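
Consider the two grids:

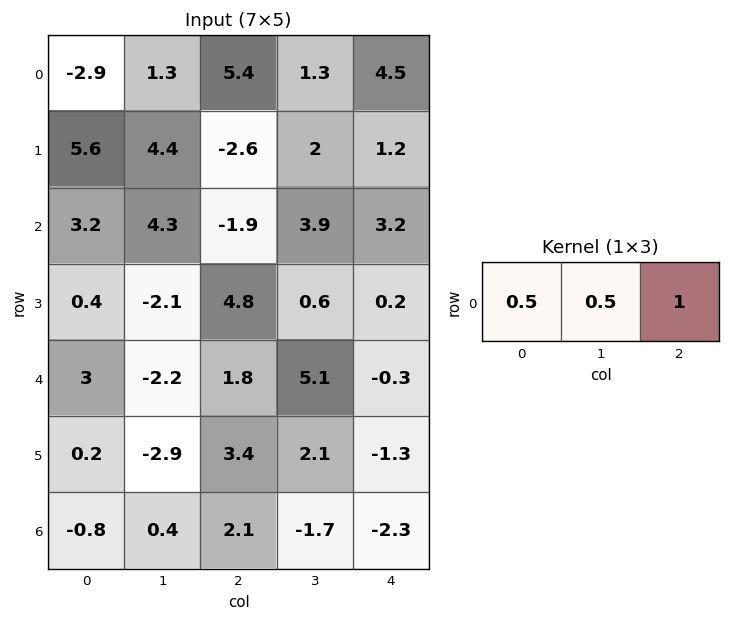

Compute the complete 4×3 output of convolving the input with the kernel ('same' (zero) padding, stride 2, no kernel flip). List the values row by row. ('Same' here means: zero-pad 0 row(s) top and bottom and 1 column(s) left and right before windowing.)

Output[0,0]: The receptive field on the zero-padded input at this output position is [0 -2.9 1.3]. Elementwise product with the kernel and sum: 0·0.5 + -2.9·0.5 + 1.3·1.

-0.15 4.65 2.9
5.9 5.1 3.55
-0.7 4.9 2.4
0 -0.45 -2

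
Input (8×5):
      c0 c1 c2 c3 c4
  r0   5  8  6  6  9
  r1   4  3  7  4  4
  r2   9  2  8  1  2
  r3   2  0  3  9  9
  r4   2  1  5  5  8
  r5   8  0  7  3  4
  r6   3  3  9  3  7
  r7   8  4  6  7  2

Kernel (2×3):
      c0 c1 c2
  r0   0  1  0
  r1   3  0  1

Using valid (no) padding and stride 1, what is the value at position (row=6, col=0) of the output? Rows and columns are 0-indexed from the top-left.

The receptive field on the input at this output position is [3 3 9 / 8 4 6]. Elementwise product with the kernel and sum: 3·1 + 8·3 + 6·1.

33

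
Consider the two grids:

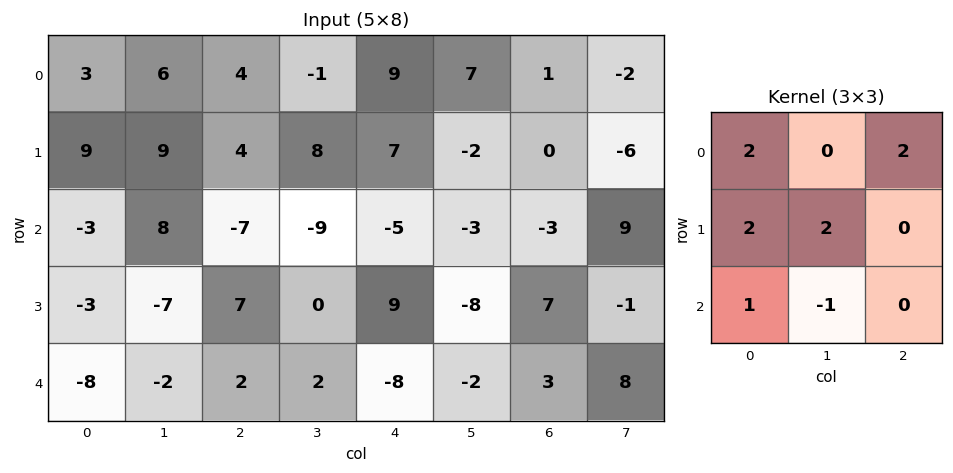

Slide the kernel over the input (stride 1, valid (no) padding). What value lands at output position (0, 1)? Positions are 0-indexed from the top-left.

The receptive field on the input at this output position is [6 4 -1 / 9 4 8 / 8 -7 -9]. Elementwise product with the kernel and sum: 6·2 + -1·2 + 9·2 + 4·2 + 8·1 + -7·-1.

51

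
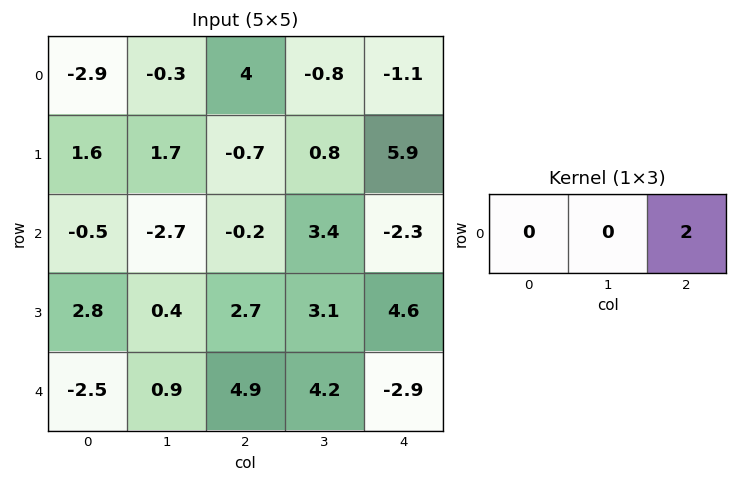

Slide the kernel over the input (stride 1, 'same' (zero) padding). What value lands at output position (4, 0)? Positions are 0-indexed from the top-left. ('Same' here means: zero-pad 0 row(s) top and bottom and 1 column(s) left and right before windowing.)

1.8

The receptive field on the zero-padded input at this output position is [0 -2.5 0.9]. Elementwise product with the kernel and sum: 0.9·2.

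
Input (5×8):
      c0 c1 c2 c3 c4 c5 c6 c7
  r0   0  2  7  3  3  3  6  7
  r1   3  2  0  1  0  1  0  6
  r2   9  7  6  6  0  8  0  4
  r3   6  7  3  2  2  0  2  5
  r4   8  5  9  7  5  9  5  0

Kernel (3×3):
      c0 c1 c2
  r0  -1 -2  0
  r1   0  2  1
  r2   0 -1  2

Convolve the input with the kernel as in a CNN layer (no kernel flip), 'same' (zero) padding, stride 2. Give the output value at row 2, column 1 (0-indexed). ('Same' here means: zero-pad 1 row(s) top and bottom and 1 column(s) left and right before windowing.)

The receptive field on the zero-padded input at this output position is [7 3 2 / 5 9 7 / 0 0 0]. Elementwise product with the kernel and sum: 7·-1 + 3·-2 + 9·2 + 7·1 + 0·-1 + 0·2.

12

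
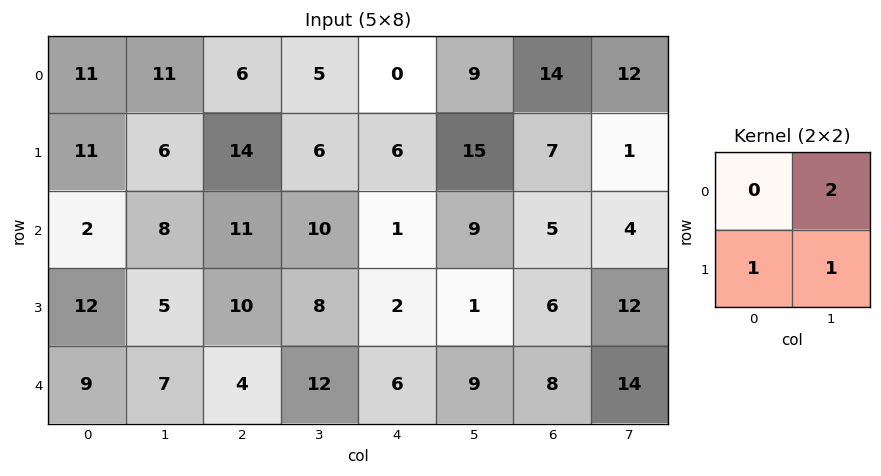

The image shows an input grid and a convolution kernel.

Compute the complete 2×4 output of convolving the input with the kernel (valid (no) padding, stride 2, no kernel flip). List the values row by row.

Output[0,0]: The receptive field on the input at this output position is [11 11 / 11 6]. Elementwise product with the kernel and sum: 11·2 + 11·1 + 6·1.
Output[0,1]: The receptive field on the input at this output position is [6 5 / 14 6]. Elementwise product with the kernel and sum: 5·2 + 14·1 + 6·1.

39 30 39 32
33 38 21 26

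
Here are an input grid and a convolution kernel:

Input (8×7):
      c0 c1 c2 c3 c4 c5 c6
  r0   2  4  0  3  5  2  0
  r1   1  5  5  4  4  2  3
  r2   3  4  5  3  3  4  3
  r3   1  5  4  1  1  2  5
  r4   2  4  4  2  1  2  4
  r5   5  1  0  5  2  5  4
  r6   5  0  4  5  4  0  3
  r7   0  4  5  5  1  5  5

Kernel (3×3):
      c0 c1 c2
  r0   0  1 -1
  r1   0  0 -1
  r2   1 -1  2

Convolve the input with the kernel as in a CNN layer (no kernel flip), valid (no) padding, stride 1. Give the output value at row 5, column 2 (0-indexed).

1

The receptive field on the input at this output position is [0 5 2 / 4 5 4 / 5 5 1]. Elementwise product with the kernel and sum: 5·1 + 2·-1 + 4·-1 + 5·1 + 5·-1 + 1·2.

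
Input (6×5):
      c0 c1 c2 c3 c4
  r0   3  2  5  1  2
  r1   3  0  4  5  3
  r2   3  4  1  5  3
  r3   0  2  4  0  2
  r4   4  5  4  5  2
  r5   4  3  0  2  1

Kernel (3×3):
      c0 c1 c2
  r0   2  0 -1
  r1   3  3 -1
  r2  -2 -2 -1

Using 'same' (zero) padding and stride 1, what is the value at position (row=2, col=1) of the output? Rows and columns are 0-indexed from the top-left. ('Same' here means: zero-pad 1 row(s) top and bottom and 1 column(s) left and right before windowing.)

The receptive field on the zero-padded input at this output position is [3 0 4 / 3 4 1 / 0 2 4]. Elementwise product with the kernel and sum: 3·2 + 4·-1 + 3·3 + 4·3 + 1·-1 + 0·-2 + 2·-2 + 4·-1.

14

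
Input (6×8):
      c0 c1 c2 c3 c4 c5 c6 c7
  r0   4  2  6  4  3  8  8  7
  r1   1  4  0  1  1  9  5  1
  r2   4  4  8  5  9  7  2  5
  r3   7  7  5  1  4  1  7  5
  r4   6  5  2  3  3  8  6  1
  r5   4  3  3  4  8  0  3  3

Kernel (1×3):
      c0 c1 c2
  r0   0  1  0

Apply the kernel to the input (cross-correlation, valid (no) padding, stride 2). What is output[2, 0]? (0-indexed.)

The receptive field on the input at this output position is [6 5 2]. Elementwise product with the kernel and sum: 5·1.

5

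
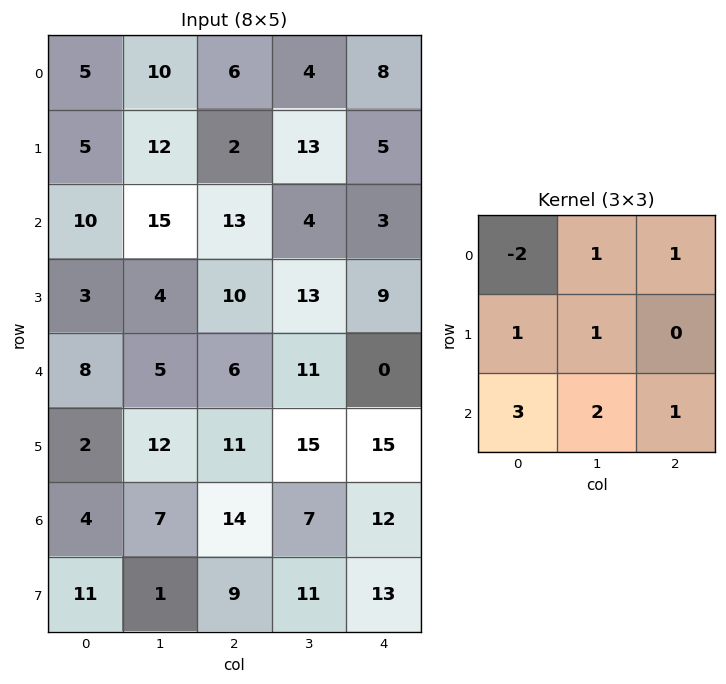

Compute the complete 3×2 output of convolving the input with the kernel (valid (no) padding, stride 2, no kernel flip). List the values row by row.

96 65
55 44
49 93

Output[0,0]: The receptive field on the input at this output position is [5 10 6 / 5 12 2 / 10 15 13]. Elementwise product with the kernel and sum: 5·-2 + 10·1 + 6·1 + 5·1 + 12·1 + 10·3 + 15·2 + 13·1.
Output[0,1]: The receptive field on the input at this output position is [6 4 8 / 2 13 5 / 13 4 3]. Elementwise product with the kernel and sum: 6·-2 + 4·1 + 8·1 + 2·1 + 13·1 + 13·3 + 4·2 + 3·1.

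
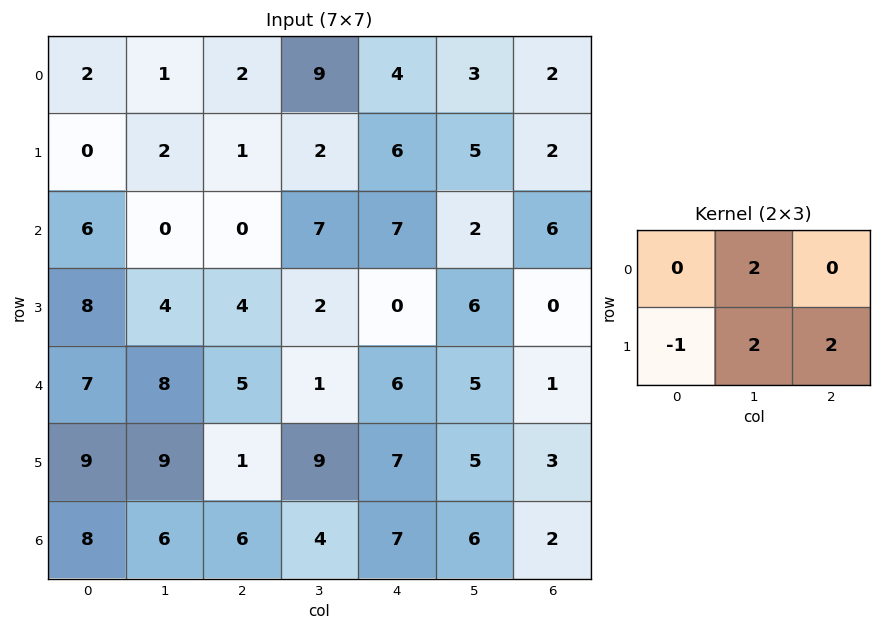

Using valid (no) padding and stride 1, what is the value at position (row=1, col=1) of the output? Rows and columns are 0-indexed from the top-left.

The receptive field on the input at this output position is [2 1 2 / 0 0 7]. Elementwise product with the kernel and sum: 1·2 + 0·-1 + 0·2 + 7·2.

16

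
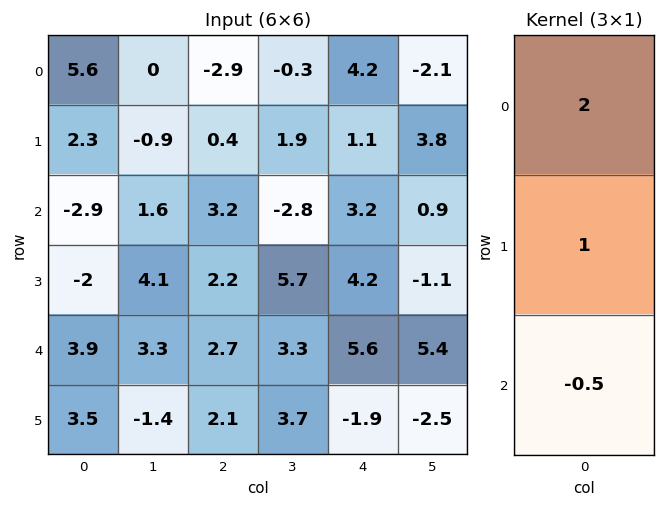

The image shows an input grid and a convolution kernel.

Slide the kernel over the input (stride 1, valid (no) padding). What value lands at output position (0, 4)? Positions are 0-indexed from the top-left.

The receptive field on the input at this output position is [4.2 / 1.1 / 3.2]. Elementwise product with the kernel and sum: 4.2·2 + 1.1·1 + 3.2·-0.5.

7.9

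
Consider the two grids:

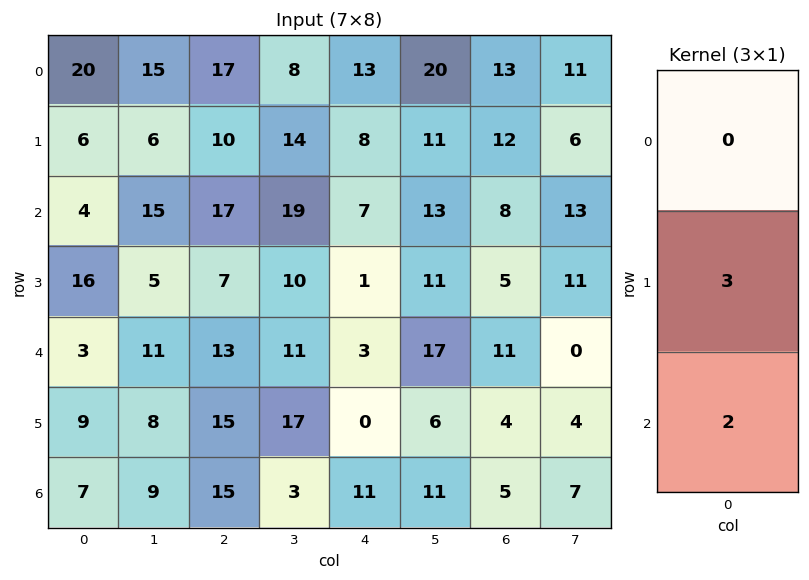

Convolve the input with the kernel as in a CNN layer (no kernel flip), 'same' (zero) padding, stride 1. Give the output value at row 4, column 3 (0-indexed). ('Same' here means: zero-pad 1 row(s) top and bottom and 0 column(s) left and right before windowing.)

67

The receptive field on the zero-padded input at this output position is [10 / 11 / 17]. Elementwise product with the kernel and sum: 11·3 + 17·2.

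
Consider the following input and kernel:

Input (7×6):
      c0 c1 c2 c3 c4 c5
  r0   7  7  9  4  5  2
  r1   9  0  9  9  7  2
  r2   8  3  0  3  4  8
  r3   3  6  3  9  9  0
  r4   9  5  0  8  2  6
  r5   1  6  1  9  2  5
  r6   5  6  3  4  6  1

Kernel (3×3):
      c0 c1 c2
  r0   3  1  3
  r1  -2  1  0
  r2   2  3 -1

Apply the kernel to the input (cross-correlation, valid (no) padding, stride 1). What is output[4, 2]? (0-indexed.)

The receptive field on the input at this output position is [0 8 2 / 1 9 2 / 3 4 6]. Elementwise product with the kernel and sum: 0·3 + 8·1 + 2·3 + 1·-2 + 9·1 + 3·2 + 4·3 + 6·-1.

33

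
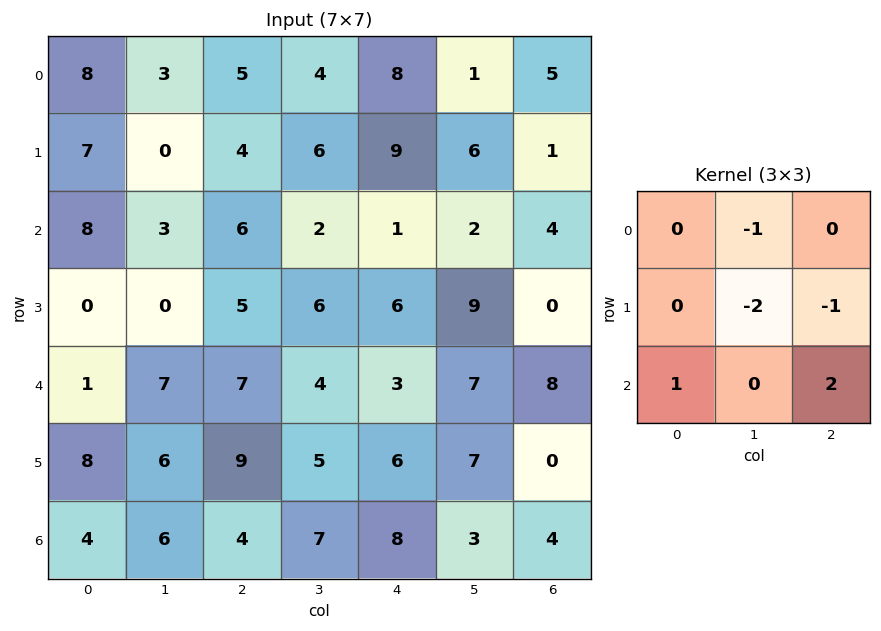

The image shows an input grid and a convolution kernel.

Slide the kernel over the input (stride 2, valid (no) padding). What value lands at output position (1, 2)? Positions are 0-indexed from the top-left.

-1

The receptive field on the input at this output position is [1 2 4 / 6 9 0 / 3 7 8]. Elementwise product with the kernel and sum: 2·-1 + 9·-2 + 0·-1 + 3·1 + 8·2.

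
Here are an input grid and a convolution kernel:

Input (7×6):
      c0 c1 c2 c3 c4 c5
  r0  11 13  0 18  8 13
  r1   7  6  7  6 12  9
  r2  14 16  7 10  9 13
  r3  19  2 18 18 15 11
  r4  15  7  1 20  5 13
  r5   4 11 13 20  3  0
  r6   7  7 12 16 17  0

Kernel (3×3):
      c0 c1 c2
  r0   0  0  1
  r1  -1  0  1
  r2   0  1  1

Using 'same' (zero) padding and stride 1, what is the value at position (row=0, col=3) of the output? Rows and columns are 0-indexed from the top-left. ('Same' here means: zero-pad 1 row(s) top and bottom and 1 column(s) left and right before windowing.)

The receptive field on the zero-padded input at this output position is [0 0 0 / 0 18 8 / 7 6 12]. Elementwise product with the kernel and sum: 0·1 + 0·-1 + 8·1 + 6·1 + 12·1.

26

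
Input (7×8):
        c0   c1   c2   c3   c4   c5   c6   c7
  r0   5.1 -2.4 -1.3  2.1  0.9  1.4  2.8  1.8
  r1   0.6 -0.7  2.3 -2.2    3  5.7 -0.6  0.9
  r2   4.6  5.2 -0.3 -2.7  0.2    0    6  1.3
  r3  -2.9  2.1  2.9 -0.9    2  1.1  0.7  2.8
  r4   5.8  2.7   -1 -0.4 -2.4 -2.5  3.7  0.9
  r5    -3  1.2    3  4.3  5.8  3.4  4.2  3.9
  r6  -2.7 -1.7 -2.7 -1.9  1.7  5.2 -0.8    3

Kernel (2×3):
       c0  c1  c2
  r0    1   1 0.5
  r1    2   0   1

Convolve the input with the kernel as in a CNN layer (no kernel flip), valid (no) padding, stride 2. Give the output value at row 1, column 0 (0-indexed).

The receptive field on the input at this output position is [4.6 5.2 -0.3 / -2.9 2.1 2.9]. Elementwise product with the kernel and sum: 4.6·1 + 5.2·1 + -0.3·0.5 + -2.9·2 + 2.9·1.

6.75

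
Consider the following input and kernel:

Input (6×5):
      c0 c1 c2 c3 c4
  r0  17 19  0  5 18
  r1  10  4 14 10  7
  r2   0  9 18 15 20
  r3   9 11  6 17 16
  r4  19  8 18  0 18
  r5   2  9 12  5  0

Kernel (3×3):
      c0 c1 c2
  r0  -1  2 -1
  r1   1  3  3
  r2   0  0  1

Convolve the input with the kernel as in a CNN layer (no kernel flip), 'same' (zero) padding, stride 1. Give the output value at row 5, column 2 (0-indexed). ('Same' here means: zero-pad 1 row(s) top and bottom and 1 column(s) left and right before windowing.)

The receptive field on the zero-padded input at this output position is [8 18 0 / 9 12 5 / 0 0 0]. Elementwise product with the kernel and sum: 8·-1 + 18·2 + 0·-1 + 9·1 + 12·3 + 5·3 + 0·1.

88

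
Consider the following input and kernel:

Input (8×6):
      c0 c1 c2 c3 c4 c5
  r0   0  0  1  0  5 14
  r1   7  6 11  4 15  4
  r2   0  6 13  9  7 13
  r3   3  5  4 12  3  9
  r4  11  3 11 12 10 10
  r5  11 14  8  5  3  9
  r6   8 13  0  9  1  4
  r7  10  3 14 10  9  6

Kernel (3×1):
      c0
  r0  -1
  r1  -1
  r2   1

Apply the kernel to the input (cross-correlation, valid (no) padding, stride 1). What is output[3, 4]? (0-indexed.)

-10

The receptive field on the input at this output position is [3 / 10 / 3]. Elementwise product with the kernel and sum: 3·-1 + 10·-1 + 3·1.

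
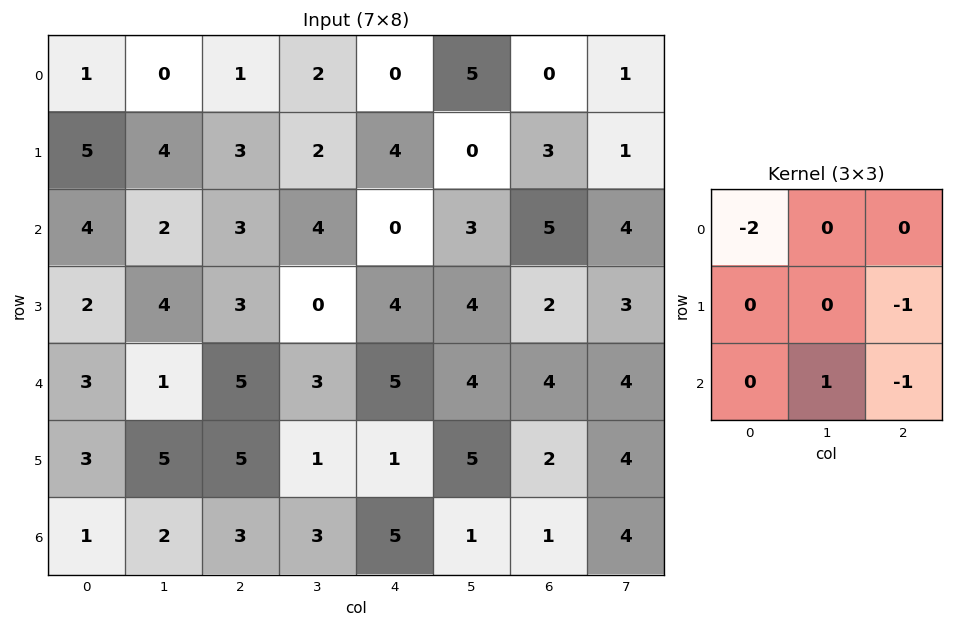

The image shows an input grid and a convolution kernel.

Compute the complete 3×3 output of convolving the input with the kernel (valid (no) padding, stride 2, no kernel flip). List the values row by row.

Output[0,0]: The receptive field on the input at this output position is [1 0 1 / 5 4 3 / 4 2 3]. Elementwise product with the kernel and sum: 1·-2 + 3·-1 + 2·1 + 3·-1.

-6 -2 -5
-15 -12 -2
-12 -13 -12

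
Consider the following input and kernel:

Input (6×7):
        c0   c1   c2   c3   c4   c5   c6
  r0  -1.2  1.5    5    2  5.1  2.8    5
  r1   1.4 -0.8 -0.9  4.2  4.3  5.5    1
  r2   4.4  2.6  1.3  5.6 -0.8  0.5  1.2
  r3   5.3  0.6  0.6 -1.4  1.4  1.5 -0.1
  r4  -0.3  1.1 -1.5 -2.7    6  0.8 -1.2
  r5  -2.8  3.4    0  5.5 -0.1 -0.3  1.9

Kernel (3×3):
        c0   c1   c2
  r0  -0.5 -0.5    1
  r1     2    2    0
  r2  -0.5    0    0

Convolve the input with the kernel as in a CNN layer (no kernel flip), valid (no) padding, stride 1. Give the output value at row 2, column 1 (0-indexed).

5.5

The receptive field on the input at this output position is [2.6 1.3 5.6 / 0.6 0.6 -1.4 / 1.1 -1.5 -2.7]. Elementwise product with the kernel and sum: 2.6·-0.5 + 1.3·-0.5 + 5.6·1 + 0.6·2 + 0.6·2 + 1.1·-0.5.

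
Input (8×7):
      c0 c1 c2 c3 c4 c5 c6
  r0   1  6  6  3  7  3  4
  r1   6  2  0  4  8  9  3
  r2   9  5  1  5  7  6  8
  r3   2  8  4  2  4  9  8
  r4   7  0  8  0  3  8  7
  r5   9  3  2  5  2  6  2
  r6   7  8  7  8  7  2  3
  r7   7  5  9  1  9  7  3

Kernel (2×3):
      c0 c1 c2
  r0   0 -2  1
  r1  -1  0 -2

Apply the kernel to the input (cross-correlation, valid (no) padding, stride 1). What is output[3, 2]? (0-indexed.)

The receptive field on the input at this output position is [4 2 4 / 8 0 3]. Elementwise product with the kernel and sum: 2·-2 + 4·1 + 8·-1 + 3·-2.

-14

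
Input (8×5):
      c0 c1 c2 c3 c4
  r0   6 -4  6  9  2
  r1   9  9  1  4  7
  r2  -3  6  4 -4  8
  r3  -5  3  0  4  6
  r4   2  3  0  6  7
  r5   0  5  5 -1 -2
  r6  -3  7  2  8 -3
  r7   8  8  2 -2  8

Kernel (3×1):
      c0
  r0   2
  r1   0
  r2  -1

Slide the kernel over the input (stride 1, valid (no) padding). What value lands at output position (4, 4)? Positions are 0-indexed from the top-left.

The receptive field on the input at this output position is [7 / -2 / -3]. Elementwise product with the kernel and sum: 7·2 + -3·-1.

17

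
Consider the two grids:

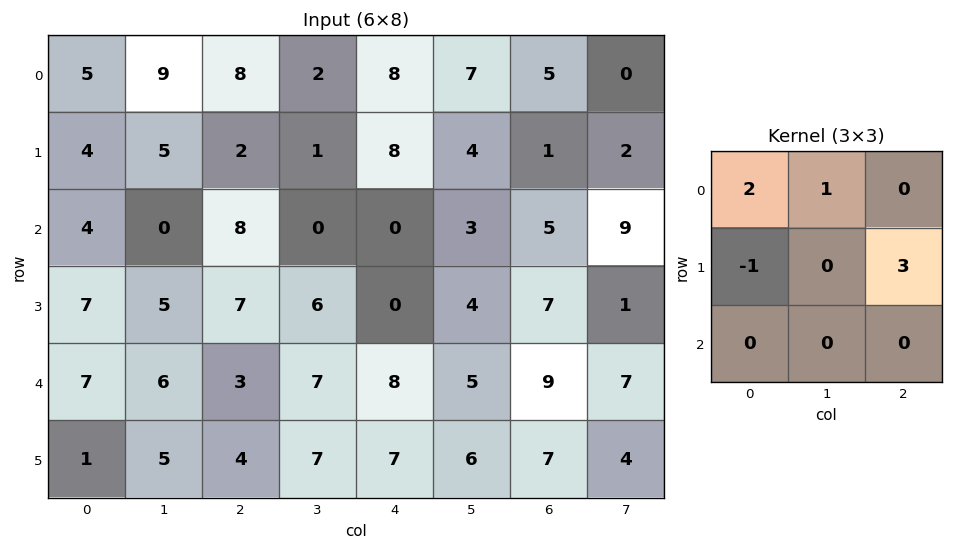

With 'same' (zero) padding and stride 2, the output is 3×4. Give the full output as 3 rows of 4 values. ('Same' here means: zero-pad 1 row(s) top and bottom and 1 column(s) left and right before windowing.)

27 -3 19 -7
4 12 19 33
25 32 20 31

Output[0,0]: The receptive field on the zero-padded input at this output position is [0 0 0 / 0 5 9 / 0 4 5]. Elementwise product with the kernel and sum: 0·2 + 0·1 + 0·-1 + 9·3.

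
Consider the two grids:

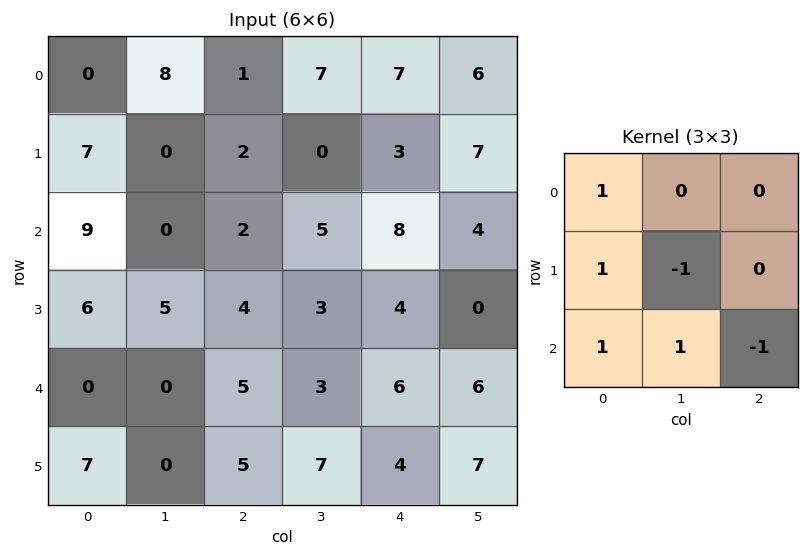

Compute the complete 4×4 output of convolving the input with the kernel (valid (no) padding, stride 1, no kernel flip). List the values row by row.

Output[0,0]: The receptive field on the input at this output position is [0 8 1 / 7 0 2 / 9 0 2]. Elementwise product with the kernel and sum: 0·1 + 7·1 + 0·-1 + 9·1 + 0·1 + 2·-1.
Output[0,1]: The receptive field on the input at this output position is [8 1 7 / 0 2 0 / 0 2 5]. Elementwise product with the kernel and sum: 8·1 + 0·1 + 2·-1 + 0·1 + 2·1 + 5·-1.

14 3 2 13
23 4 2 4
5 3 5 7
8 -2 14 4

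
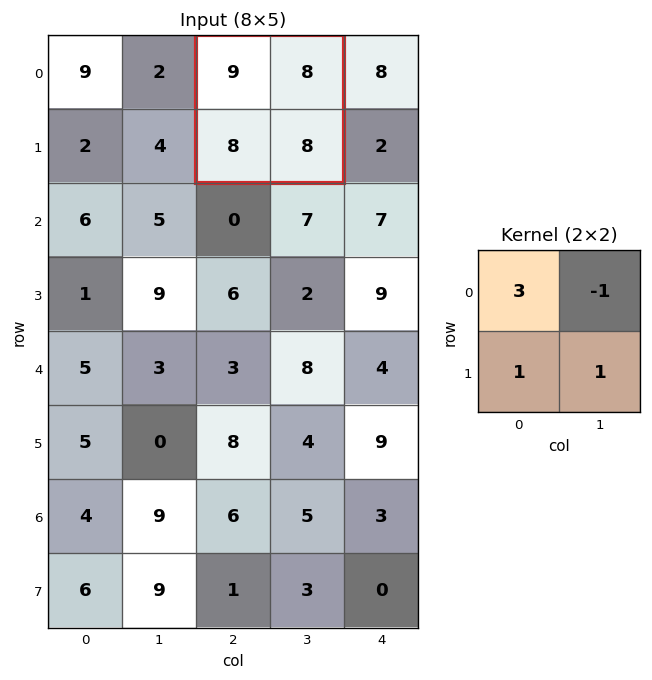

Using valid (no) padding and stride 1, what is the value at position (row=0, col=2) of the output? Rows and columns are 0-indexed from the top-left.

The receptive field on the input at this output position is [9 8 / 8 8]. Elementwise product with the kernel and sum: 9·3 + 8·-1 + 8·1 + 8·1.

35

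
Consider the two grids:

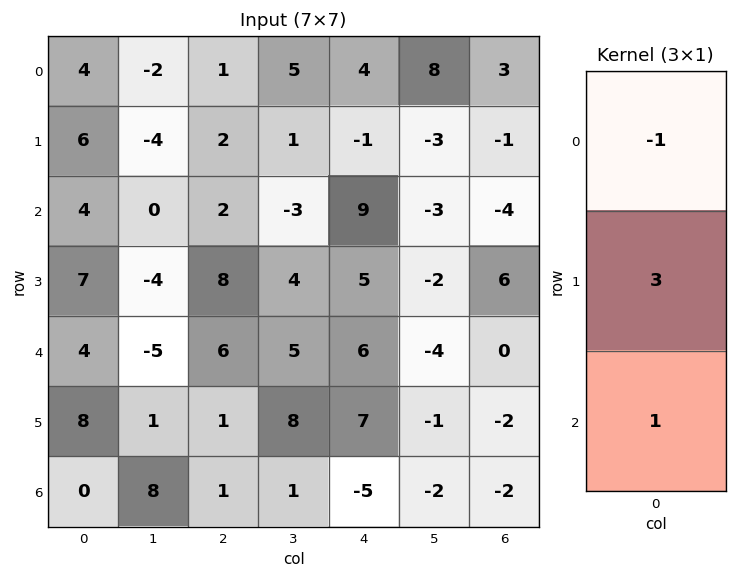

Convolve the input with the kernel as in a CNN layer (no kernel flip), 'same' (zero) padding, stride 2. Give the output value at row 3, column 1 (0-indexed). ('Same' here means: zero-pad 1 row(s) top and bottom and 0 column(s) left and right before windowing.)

2

The receptive field on the zero-padded input at this output position is [1 / 1 / 0]. Elementwise product with the kernel and sum: 1·-1 + 1·3 + 0·1.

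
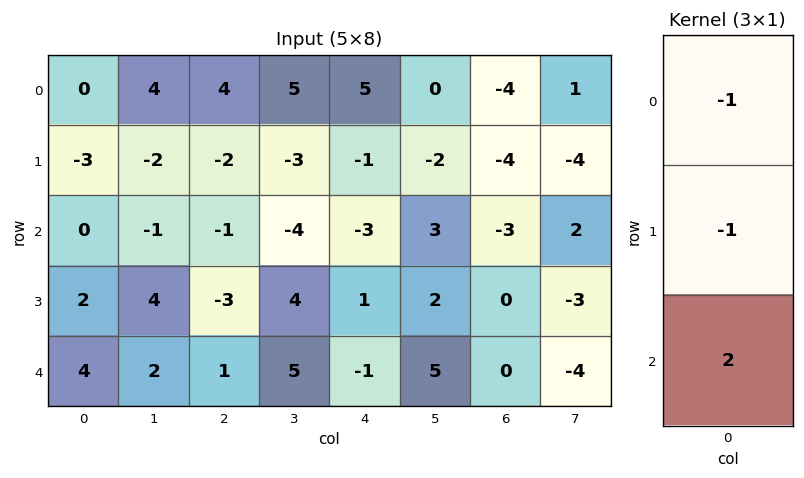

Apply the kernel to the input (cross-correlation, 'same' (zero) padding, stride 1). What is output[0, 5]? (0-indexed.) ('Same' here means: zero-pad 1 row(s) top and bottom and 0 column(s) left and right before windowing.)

-4

The receptive field on the zero-padded input at this output position is [0 / 0 / -2]. Elementwise product with the kernel and sum: 0·-1 + 0·-1 + -2·2.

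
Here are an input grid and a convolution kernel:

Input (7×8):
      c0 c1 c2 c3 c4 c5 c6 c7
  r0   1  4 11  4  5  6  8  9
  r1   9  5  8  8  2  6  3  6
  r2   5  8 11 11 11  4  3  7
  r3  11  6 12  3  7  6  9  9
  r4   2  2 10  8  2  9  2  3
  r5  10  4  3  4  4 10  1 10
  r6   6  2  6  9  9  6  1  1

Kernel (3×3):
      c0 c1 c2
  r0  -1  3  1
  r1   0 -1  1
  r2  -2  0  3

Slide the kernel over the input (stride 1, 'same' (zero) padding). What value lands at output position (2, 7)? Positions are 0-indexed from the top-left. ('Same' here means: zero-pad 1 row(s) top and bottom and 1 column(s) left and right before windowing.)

The receptive field on the zero-padded input at this output position is [3 6 0 / 3 7 0 / 9 9 0]. Elementwise product with the kernel and sum: 3·-1 + 6·3 + 0·1 + 7·-1 + 0·1 + 9·-2 + 0·3.

-10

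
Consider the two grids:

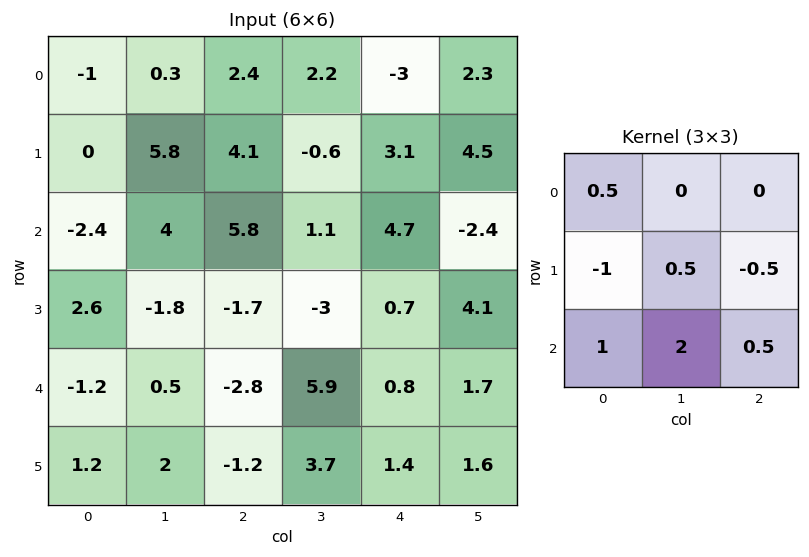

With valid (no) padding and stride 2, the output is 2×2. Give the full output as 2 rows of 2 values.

Output[0,0]: The receptive field on the input at this output position is [-1 0.3 2.4 / 0 5.8 4.1 / -2.4 4 5.8]. Elementwise product with the kernel and sum: -1·0.5 + 0·-1 + 5.8·0.5 + 4.1·-0.5 + -2.4·1 + 4·2 + 5.8·0.5.

8.85 5.6
-5.45 12.15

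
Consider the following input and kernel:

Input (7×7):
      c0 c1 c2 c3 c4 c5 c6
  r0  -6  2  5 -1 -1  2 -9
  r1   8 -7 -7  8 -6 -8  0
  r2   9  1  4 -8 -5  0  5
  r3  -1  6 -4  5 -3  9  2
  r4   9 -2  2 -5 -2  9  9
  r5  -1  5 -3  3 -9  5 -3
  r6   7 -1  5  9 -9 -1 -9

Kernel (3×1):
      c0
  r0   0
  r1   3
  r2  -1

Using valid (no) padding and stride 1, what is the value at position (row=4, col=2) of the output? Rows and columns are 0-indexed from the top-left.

The receptive field on the input at this output position is [2 / -3 / 5]. Elementwise product with the kernel and sum: -3·3 + 5·-1.

-14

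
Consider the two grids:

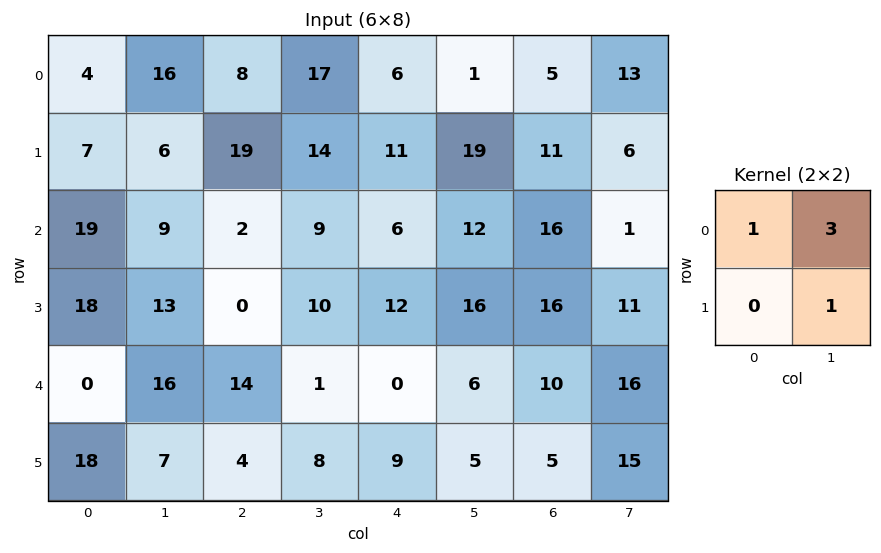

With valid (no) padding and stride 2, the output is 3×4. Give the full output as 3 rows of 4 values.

58 73 28 50
59 39 58 30
55 25 23 73

Output[0,0]: The receptive field on the input at this output position is [4 16 / 7 6]. Elementwise product with the kernel and sum: 4·1 + 16·3 + 6·1.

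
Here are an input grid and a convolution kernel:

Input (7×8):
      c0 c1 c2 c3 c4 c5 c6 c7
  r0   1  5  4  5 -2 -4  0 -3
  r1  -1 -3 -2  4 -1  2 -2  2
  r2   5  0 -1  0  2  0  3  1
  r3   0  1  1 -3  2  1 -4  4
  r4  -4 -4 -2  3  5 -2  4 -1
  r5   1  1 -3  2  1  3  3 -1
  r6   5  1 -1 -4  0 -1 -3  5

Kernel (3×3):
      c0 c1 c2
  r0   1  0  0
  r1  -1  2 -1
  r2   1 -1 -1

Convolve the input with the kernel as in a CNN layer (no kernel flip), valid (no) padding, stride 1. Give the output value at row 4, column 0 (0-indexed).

5

The receptive field on the input at this output position is [-4 -4 -2 / 1 1 -3 / 5 1 -1]. Elementwise product with the kernel and sum: -4·1 + 1·-1 + 1·2 + -3·-1 + 5·1 + 1·-1 + -1·-1.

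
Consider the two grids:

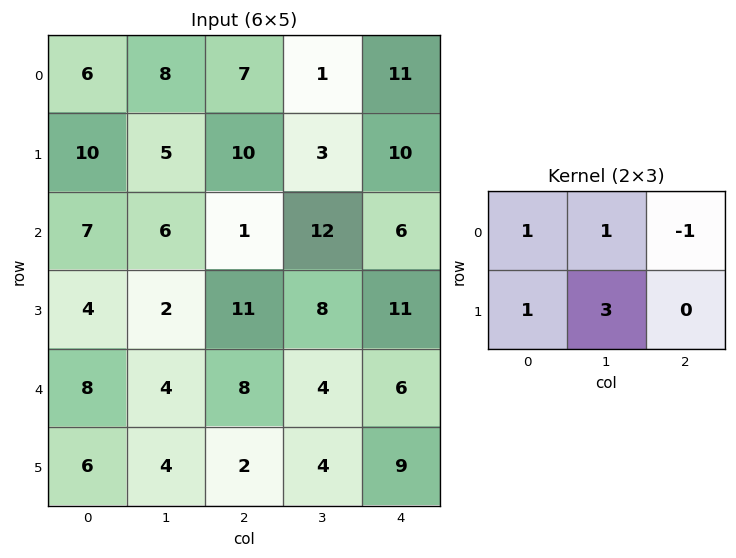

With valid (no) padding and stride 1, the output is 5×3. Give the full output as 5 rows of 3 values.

32 49 16
30 21 40
22 30 42
15 33 28
22 18 20

Output[0,0]: The receptive field on the input at this output position is [6 8 7 / 10 5 10]. Elementwise product with the kernel and sum: 6·1 + 8·1 + 7·-1 + 10·1 + 5·3.
Output[0,1]: The receptive field on the input at this output position is [8 7 1 / 5 10 3]. Elementwise product with the kernel and sum: 8·1 + 7·1 + 1·-1 + 5·1 + 10·3.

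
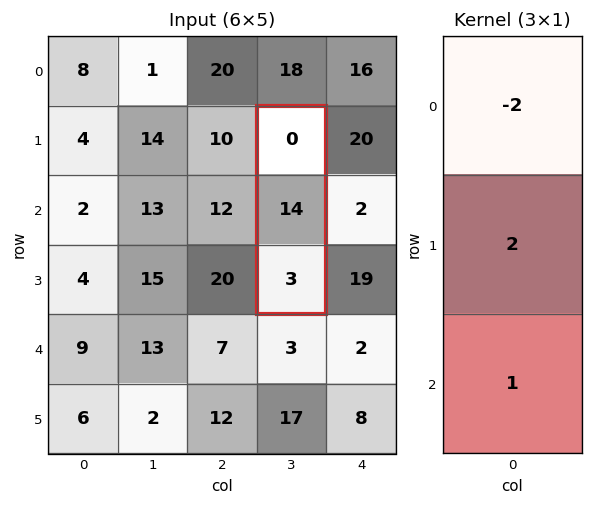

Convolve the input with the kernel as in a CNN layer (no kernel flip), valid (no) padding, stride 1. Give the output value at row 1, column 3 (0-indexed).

31

The receptive field on the input at this output position is [0 / 14 / 3]. Elementwise product with the kernel and sum: 0·-2 + 14·2 + 3·1.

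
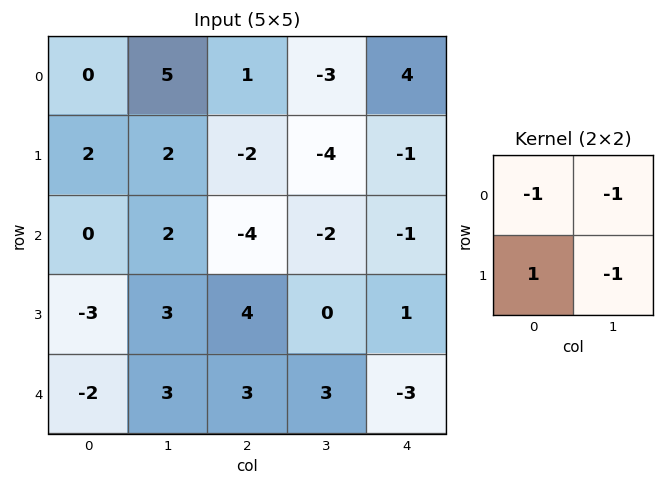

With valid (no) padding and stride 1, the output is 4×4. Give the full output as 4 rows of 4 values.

-5 -2 4 -4
-6 6 4 4
-8 1 10 2
-5 -7 -4 5

Output[0,0]: The receptive field on the input at this output position is [0 5 / 2 2]. Elementwise product with the kernel and sum: 0·-1 + 5·-1 + 2·1 + 2·-1.
Output[0,1]: The receptive field on the input at this output position is [5 1 / 2 -2]. Elementwise product with the kernel and sum: 5·-1 + 1·-1 + 2·1 + -2·-1.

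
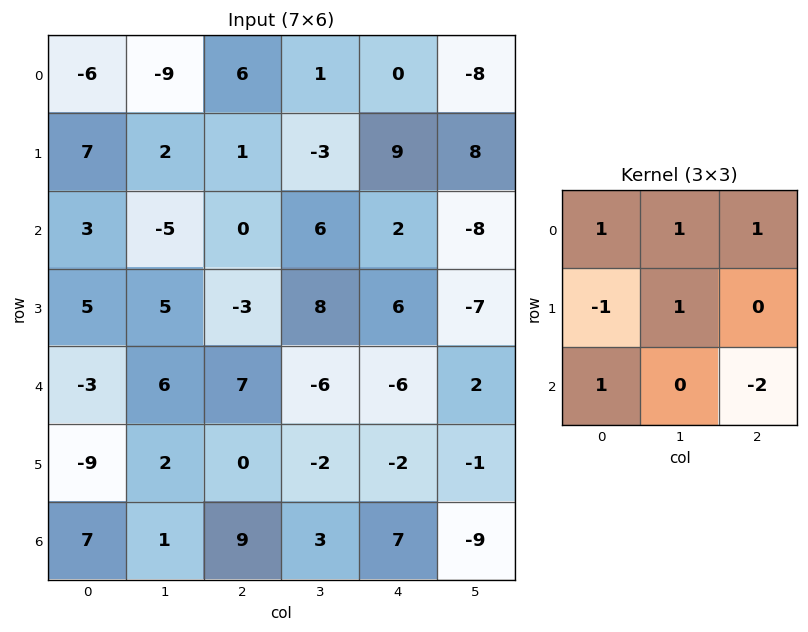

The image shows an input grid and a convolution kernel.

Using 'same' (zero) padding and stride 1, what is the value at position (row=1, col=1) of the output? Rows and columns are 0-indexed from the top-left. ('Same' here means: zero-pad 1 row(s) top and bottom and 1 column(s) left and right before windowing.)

The receptive field on the zero-padded input at this output position is [-6 -9 6 / 7 2 1 / 3 -5 0]. Elementwise product with the kernel and sum: -6·1 + -9·1 + 6·1 + 7·-1 + 2·1 + 3·1 + 0·-2.

-11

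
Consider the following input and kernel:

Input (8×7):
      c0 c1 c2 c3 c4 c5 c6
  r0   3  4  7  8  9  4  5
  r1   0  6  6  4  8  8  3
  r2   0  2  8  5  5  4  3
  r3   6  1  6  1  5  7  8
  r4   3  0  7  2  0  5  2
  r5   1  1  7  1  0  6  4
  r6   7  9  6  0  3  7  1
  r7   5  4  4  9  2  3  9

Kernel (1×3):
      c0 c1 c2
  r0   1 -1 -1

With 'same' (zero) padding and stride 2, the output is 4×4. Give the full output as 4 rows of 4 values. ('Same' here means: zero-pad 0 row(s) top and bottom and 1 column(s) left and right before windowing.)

Output[0,0]: The receptive field on the zero-padded input at this output position is [0 3 4]. Elementwise product with the kernel and sum: 0·1 + 3·-1 + 4·-1.

-7 -11 -5 -1
-2 -11 -4 1
-3 -9 -3 3
-16 3 -10 6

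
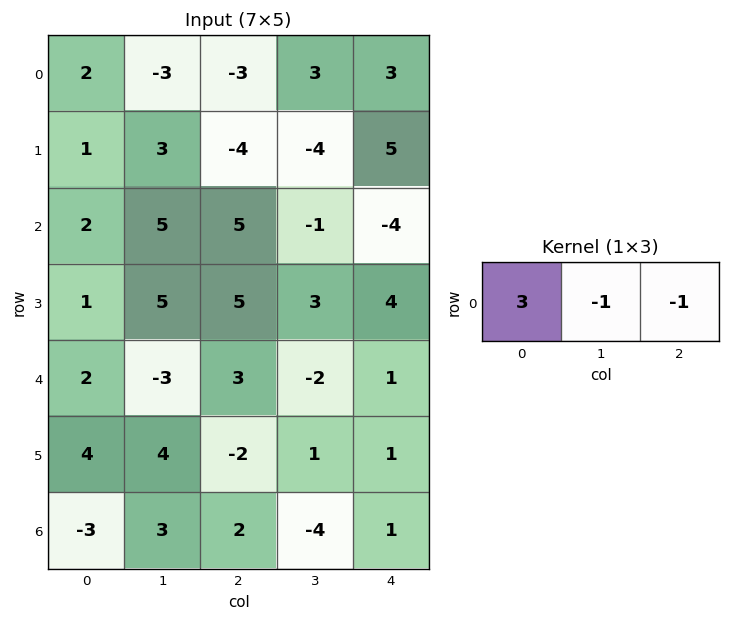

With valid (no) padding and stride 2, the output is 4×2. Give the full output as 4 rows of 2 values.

12 -15
-4 20
6 10
-14 9

Output[0,0]: The receptive field on the input at this output position is [2 -3 -3]. Elementwise product with the kernel and sum: 2·3 + -3·-1 + -3·-1.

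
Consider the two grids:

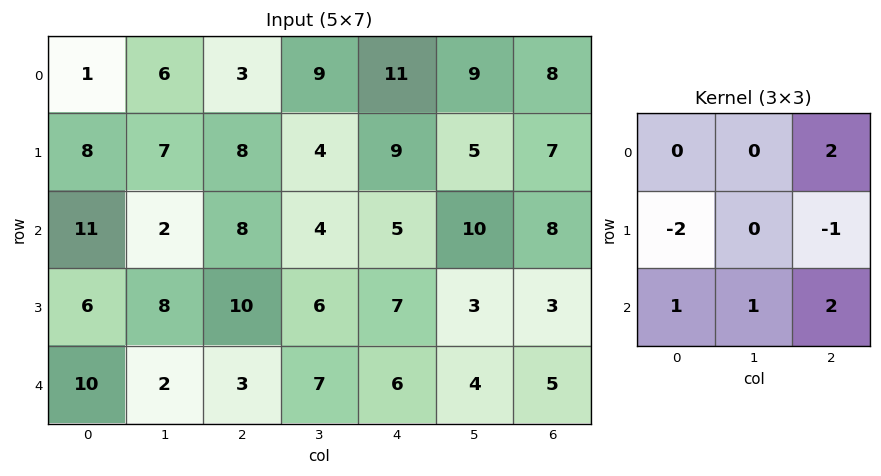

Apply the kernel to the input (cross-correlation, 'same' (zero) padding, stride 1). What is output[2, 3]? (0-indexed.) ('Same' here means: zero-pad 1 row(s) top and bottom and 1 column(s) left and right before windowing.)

The receptive field on the zero-padded input at this output position is [8 4 9 / 8 4 5 / 10 6 7]. Elementwise product with the kernel and sum: 9·2 + 8·-2 + 5·-1 + 10·1 + 6·1 + 7·2.

27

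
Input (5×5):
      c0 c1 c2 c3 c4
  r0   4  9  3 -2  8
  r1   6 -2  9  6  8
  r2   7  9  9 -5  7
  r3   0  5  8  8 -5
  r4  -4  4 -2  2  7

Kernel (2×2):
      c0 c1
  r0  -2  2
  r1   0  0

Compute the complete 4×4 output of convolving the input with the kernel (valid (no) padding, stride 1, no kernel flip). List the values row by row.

Output[0,0]: The receptive field on the input at this output position is [4 9 / 6 -2]. Elementwise product with the kernel and sum: 4·-2 + 9·2.
Output[0,1]: The receptive field on the input at this output position is [9 3 / -2 9]. Elementwise product with the kernel and sum: 9·-2 + 3·2.

10 -12 -10 20
-16 22 -6 4
4 0 -28 24
10 6 0 -26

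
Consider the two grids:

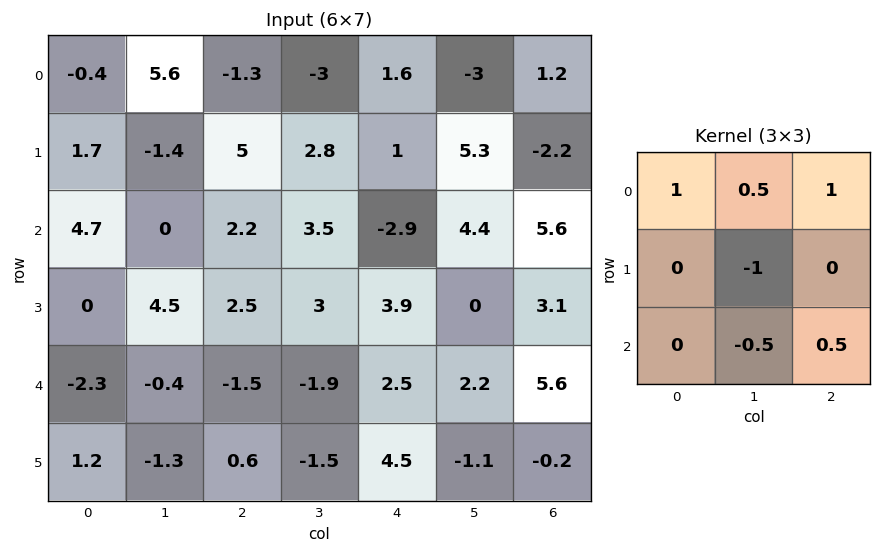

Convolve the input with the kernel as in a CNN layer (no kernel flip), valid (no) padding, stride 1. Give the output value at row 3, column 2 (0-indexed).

12.8

The receptive field on the input at this output position is [2.5 3 3.9 / -1.5 -1.9 2.5 / 0.6 -1.5 4.5]. Elementwise product with the kernel and sum: 2.5·1 + 3·0.5 + 3.9·1 + -1.9·-1 + -1.5·-0.5 + 4.5·0.5.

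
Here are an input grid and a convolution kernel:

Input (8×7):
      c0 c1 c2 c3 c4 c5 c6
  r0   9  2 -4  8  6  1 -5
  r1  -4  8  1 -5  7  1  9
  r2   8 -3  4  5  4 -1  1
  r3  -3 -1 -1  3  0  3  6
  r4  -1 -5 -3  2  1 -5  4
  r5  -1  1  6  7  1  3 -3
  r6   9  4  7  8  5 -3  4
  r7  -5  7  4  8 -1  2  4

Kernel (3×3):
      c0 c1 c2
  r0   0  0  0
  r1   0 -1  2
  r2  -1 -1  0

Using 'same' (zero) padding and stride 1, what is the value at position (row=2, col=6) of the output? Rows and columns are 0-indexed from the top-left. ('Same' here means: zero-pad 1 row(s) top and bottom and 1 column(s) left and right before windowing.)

-10

The receptive field on the zero-padded input at this output position is [1 9 0 / -1 1 0 / 3 6 0]. Elementwise product with the kernel and sum: 1·-1 + 0·2 + 3·-1 + 6·-1.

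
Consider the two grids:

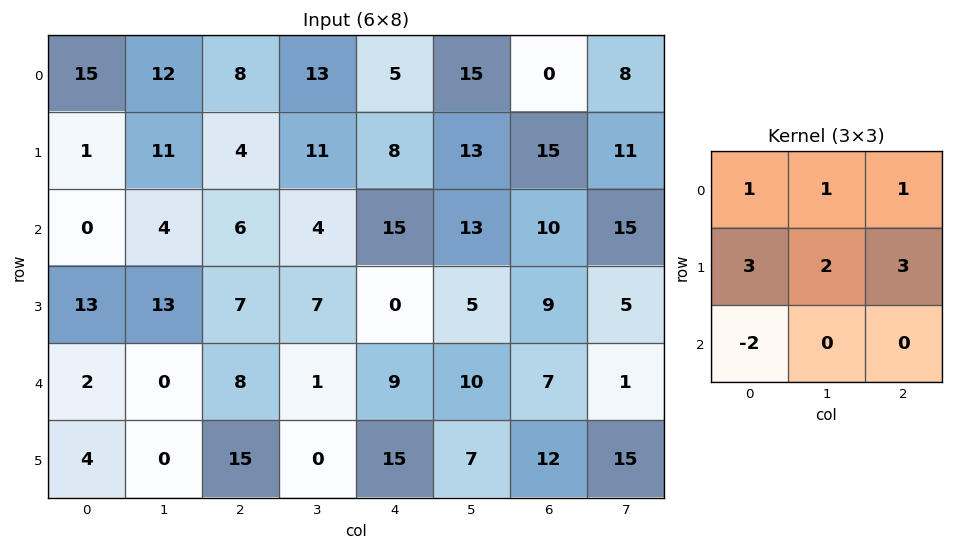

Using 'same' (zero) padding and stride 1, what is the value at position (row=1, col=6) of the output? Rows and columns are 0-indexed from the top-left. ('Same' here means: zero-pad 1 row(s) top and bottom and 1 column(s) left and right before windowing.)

99

The receptive field on the zero-padded input at this output position is [15 0 8 / 13 15 11 / 13 10 15]. Elementwise product with the kernel and sum: 15·1 + 0·1 + 8·1 + 13·3 + 15·2 + 11·3 + 13·-2.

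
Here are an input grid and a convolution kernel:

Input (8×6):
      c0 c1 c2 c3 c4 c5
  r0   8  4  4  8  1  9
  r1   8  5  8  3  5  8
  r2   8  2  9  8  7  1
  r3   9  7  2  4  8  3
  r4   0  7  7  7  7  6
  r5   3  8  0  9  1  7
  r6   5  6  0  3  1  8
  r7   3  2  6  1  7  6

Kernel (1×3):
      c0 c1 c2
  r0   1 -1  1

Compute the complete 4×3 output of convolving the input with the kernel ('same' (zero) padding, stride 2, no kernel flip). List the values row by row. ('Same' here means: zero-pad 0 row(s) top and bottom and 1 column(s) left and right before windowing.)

Output[0,0]: The receptive field on the zero-padded input at this output position is [0 8 4]. Elementwise product with the kernel and sum: 0·1 + 8·-1 + 4·1.

-4 8 16
-6 1 2
7 7 6
1 9 10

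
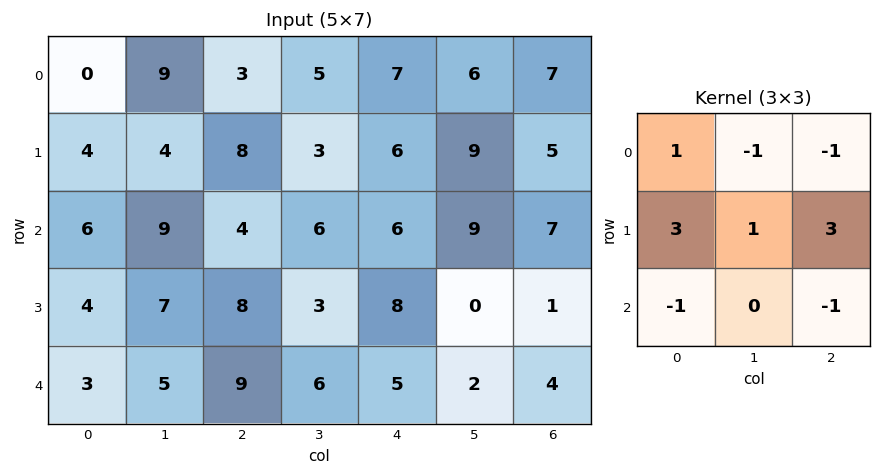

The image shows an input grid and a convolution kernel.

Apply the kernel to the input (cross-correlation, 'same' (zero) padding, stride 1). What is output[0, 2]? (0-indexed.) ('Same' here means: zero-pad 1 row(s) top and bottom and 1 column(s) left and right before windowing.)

38

The receptive field on the zero-padded input at this output position is [0 0 0 / 9 3 5 / 4 8 3]. Elementwise product with the kernel and sum: 0·1 + 0·-1 + 0·-1 + 9·3 + 3·1 + 5·3 + 4·-1 + 3·-1.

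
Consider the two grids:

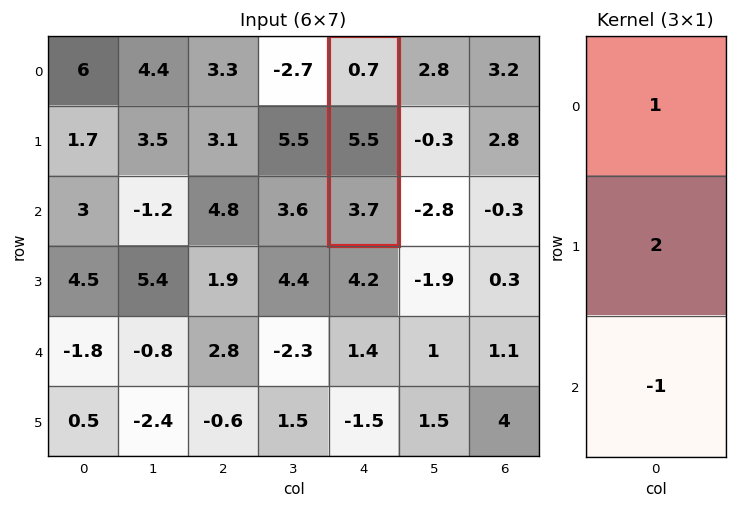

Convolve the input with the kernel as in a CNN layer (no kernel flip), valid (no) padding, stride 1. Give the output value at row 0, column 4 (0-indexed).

8

The receptive field on the input at this output position is [0.7 / 5.5 / 3.7]. Elementwise product with the kernel and sum: 0.7·1 + 5.5·2 + 3.7·-1.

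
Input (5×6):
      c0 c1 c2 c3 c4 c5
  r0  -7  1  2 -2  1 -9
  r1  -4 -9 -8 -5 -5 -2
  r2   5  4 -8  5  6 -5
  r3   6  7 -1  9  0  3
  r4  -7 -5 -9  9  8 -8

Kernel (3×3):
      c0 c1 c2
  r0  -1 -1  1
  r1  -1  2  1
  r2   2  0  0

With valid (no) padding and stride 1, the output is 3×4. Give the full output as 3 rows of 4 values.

Output[0,0]: The receptive field on the input at this output position is [-7 1 2 / -4 -9 -8 / 5 4 -8]. Elementwise product with the kernel and sum: -7·-1 + 1·-1 + 2·1 + -4·-1 + -9·2 + -8·1 + 5·2.
Output[0,1]: The receptive field on the input at this output position is [1 2 -2 / -9 -8 -5 / 4 -8 5]. Elementwise product with the kernel and sum: 1·-1 + 2·-1 + -2·1 + -9·-1 + -8·2 + -5·1 + 4·2.

-4 -9 -22 -5
12 11 30 28
-24 -1 10 -4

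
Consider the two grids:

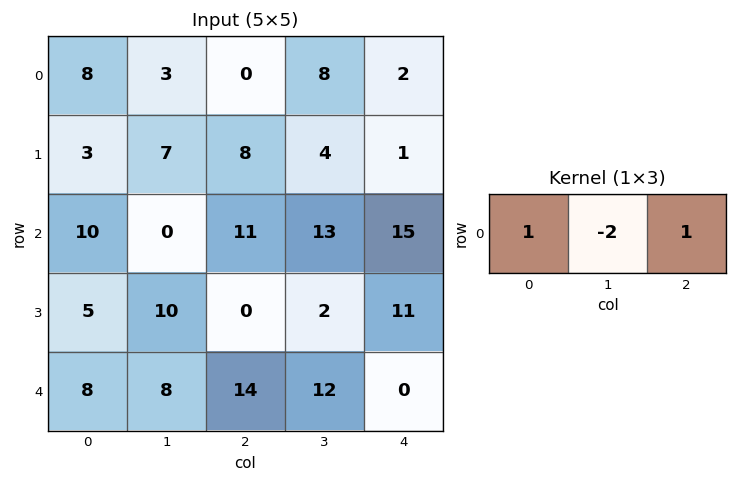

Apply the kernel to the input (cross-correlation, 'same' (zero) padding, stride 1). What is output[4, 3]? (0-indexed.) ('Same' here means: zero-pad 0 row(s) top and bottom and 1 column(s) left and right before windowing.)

The receptive field on the zero-padded input at this output position is [14 12 0]. Elementwise product with the kernel and sum: 14·1 + 12·-2 + 0·1.

-10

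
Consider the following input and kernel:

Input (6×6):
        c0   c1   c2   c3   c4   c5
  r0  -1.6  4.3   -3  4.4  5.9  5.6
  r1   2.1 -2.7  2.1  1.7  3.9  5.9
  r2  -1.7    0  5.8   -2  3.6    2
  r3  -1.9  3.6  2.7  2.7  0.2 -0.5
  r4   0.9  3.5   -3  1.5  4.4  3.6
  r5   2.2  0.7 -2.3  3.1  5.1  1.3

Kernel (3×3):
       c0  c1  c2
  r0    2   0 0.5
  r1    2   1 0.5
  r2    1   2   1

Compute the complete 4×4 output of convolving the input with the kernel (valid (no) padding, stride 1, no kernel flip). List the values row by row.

1.95 17.95 10.2 29.05
12.75 11.95 25.85 9.55
5.55 9.25 26 16.25
2.65 12.5 12.2 28.95

Output[0,0]: The receptive field on the input at this output position is [-1.6 4.3 -3 / 2.1 -2.7 2.1 / -1.7 0 5.8]. Elementwise product with the kernel and sum: -1.6·2 + -3·0.5 + 2.1·2 + -2.7·1 + 2.1·0.5 + -1.7·1 + 0·2 + 5.8·1.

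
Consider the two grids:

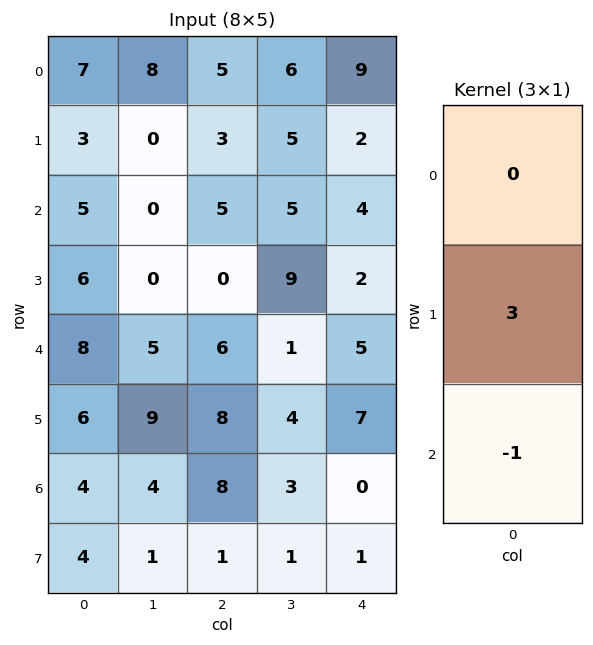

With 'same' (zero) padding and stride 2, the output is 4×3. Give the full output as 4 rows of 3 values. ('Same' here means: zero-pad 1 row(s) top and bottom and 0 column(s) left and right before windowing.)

18 12 25
9 15 10
18 10 8
8 23 -1

Output[0,0]: The receptive field on the zero-padded input at this output position is [0 / 7 / 3]. Elementwise product with the kernel and sum: 7·3 + 3·-1.
Output[0,1]: The receptive field on the zero-padded input at this output position is [0 / 5 / 3]. Elementwise product with the kernel and sum: 5·3 + 3·-1.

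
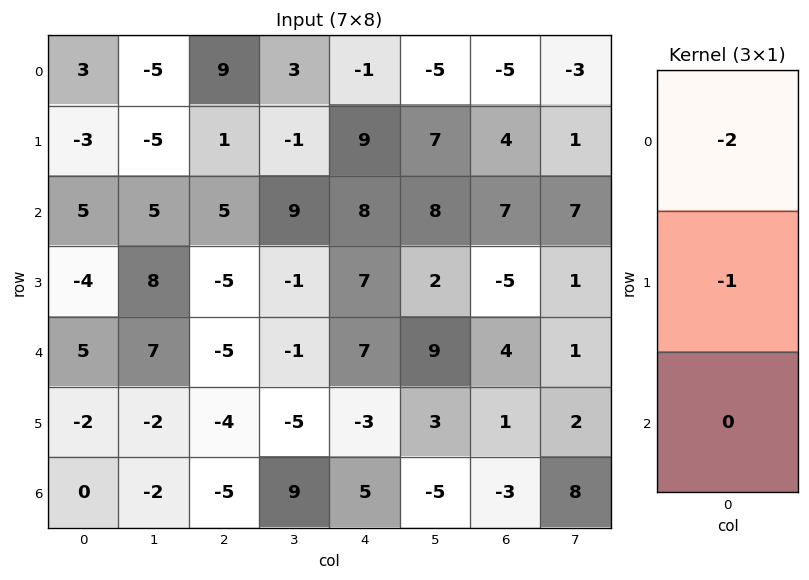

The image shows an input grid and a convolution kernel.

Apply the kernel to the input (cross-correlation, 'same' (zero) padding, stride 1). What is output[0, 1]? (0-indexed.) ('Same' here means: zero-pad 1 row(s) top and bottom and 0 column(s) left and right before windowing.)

5

The receptive field on the zero-padded input at this output position is [0 / -5 / -5]. Elementwise product with the kernel and sum: 0·-2 + -5·-1.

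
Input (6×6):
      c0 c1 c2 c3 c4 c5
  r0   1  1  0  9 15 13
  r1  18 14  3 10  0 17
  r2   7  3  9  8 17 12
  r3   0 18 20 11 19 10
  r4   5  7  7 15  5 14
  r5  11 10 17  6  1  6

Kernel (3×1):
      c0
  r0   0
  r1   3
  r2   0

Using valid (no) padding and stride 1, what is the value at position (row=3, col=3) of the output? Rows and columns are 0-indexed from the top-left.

45

The receptive field on the input at this output position is [11 / 15 / 6]. Elementwise product with the kernel and sum: 15·3.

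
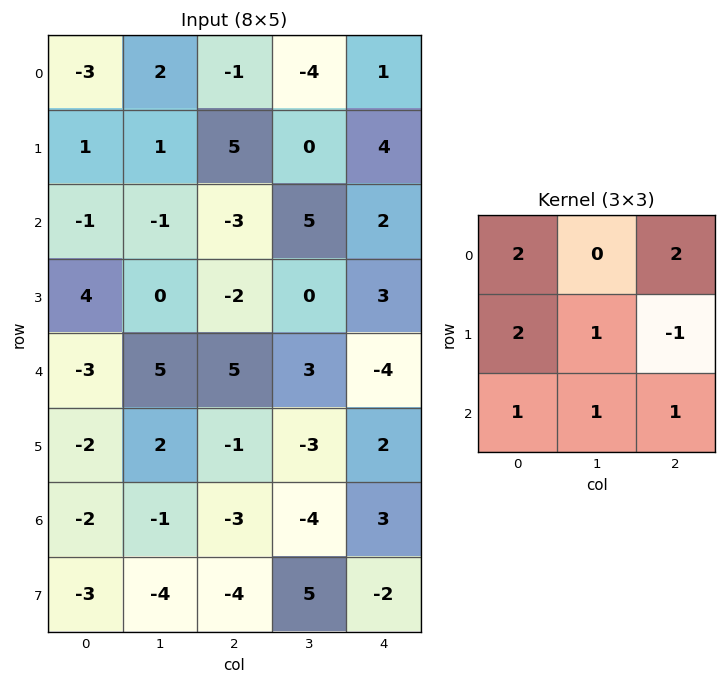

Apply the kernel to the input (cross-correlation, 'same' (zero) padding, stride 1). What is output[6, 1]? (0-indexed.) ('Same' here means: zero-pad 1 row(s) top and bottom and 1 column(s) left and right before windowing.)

-19

The receptive field on the zero-padded input at this output position is [-2 2 -1 / -2 -1 -3 / -3 -4 -4]. Elementwise product with the kernel and sum: -2·2 + -1·2 + -2·2 + -1·1 + -3·-1 + -3·1 + -4·1 + -4·1.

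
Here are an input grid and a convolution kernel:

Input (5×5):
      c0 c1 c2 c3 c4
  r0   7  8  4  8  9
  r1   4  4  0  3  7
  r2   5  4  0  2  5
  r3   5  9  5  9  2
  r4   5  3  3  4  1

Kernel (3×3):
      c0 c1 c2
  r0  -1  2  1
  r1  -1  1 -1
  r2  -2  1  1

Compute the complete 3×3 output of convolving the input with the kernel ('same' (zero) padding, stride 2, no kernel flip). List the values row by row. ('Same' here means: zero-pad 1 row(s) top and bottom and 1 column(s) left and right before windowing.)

7 -17 2
27 -11 -2
21 6 -8

Output[0,0]: The receptive field on the zero-padded input at this output position is [0 0 0 / 0 7 8 / 0 4 4]. Elementwise product with the kernel and sum: 0·-1 + 0·2 + 0·1 + 0·-1 + 7·1 + 8·-1 + 0·-2 + 4·1 + 4·1.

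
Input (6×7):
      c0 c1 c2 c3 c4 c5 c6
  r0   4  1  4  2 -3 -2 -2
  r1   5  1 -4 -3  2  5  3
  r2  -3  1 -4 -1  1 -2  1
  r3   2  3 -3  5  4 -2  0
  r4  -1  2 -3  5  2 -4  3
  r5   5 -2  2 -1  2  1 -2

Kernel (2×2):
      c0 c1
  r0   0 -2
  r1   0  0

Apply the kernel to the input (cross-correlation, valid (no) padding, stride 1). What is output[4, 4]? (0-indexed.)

The receptive field on the input at this output position is [2 -4 / 2 1]. Elementwise product with the kernel and sum: -4·-2.

8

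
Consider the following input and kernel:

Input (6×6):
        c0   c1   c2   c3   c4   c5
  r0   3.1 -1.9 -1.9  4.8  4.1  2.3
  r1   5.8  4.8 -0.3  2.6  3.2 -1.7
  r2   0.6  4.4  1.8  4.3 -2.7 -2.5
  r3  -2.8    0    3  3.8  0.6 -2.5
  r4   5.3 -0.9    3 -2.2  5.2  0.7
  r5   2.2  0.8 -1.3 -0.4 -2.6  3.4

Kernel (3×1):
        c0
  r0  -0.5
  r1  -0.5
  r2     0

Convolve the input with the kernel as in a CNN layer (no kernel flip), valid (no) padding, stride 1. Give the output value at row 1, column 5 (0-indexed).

2.1

The receptive field on the input at this output position is [-1.7 / -2.5 / -2.5]. Elementwise product with the kernel and sum: -1.7·-0.5 + -2.5·-0.5.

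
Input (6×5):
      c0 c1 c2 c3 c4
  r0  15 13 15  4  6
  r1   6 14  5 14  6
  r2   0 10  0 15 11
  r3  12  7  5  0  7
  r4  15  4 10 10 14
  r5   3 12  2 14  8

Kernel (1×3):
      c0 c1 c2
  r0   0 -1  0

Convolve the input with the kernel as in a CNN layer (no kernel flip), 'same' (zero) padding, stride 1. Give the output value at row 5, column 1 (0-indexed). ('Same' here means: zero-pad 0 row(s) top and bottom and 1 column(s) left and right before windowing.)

The receptive field on the zero-padded input at this output position is [3 12 2]. Elementwise product with the kernel and sum: 12·-1.

-12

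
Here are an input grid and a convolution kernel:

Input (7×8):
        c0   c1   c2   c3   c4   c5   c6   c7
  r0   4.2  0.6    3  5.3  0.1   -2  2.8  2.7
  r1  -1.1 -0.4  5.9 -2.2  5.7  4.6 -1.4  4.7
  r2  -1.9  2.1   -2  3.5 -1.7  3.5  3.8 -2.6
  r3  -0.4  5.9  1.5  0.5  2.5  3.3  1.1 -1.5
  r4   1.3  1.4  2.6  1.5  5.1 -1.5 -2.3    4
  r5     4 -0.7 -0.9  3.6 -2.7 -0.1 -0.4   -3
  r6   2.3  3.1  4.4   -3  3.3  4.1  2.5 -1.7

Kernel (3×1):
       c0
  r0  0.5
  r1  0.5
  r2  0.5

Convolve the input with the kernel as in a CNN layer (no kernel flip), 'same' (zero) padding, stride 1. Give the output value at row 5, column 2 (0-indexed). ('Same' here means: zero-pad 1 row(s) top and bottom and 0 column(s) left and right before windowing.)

3.05

The receptive field on the zero-padded input at this output position is [2.6 / -0.9 / 4.4]. Elementwise product with the kernel and sum: 2.6·0.5 + -0.9·0.5 + 4.4·0.5.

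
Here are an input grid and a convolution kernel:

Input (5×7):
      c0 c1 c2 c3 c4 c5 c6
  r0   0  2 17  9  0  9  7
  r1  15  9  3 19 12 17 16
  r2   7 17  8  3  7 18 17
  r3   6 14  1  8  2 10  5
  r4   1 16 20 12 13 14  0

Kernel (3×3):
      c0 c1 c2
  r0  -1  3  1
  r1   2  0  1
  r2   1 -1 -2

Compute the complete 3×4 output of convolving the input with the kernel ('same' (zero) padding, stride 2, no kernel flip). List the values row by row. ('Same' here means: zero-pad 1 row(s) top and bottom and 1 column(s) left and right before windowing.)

-31 -19 0 19
37 53 44 72
48 41 46 33

Output[0,0]: The receptive field on the zero-padded input at this output position is [0 0 0 / 0 0 2 / 0 15 9]. Elementwise product with the kernel and sum: 0·-1 + 0·3 + 0·1 + 0·2 + 2·1 + 0·1 + 15·-1 + 9·-2.
Output[0,1]: The receptive field on the zero-padded input at this output position is [0 0 0 / 2 17 9 / 9 3 19]. Elementwise product with the kernel and sum: 0·-1 + 0·3 + 0·1 + 2·2 + 9·1 + 9·1 + 3·-1 + 19·-2.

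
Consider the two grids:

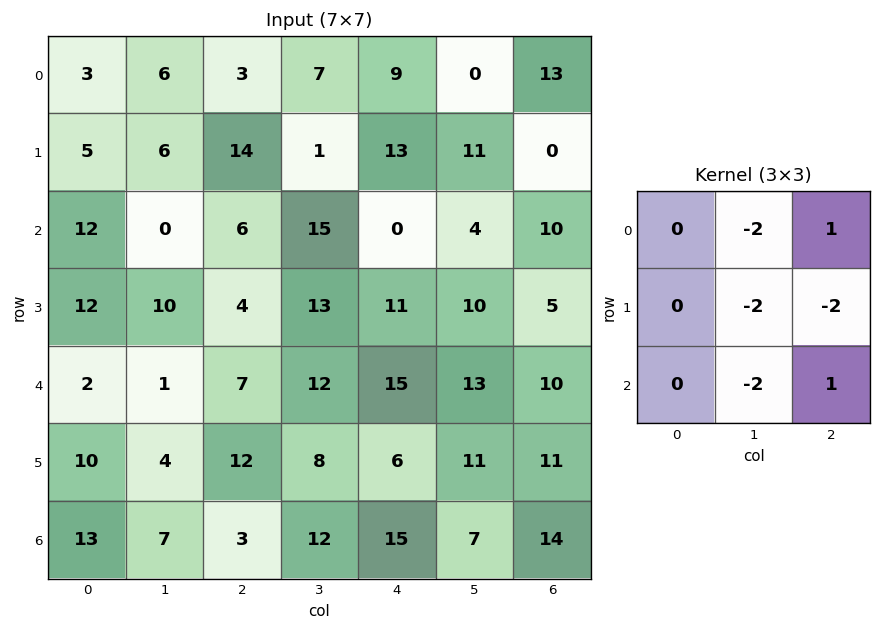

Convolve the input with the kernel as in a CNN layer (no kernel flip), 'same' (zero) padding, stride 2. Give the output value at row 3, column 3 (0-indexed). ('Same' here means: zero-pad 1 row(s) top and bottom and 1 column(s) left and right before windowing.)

The receptive field on the zero-padded input at this output position is [11 11 0 / 7 14 0 / 0 0 0]. Elementwise product with the kernel and sum: 11·-2 + 0·1 + 14·-2 + 0·-2 + 0·-2 + 0·1.

-50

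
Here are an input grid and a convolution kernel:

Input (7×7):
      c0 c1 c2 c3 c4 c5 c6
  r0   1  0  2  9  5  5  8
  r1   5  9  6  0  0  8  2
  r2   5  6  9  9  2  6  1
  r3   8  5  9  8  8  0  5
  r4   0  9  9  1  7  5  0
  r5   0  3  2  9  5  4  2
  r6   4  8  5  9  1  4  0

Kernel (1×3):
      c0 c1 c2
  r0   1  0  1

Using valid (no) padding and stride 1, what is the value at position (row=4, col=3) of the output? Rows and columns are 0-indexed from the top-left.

6

The receptive field on the input at this output position is [1 7 5]. Elementwise product with the kernel and sum: 1·1 + 5·1.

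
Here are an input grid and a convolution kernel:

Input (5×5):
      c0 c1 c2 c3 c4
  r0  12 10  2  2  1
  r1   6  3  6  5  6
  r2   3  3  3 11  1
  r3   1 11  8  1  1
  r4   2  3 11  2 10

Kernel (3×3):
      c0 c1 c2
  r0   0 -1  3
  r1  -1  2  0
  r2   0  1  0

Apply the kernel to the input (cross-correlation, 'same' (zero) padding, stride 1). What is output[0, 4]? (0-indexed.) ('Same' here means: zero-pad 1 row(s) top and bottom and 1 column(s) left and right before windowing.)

The receptive field on the zero-padded input at this output position is [0 0 0 / 2 1 0 / 5 6 0]. Elementwise product with the kernel and sum: 0·-1 + 0·3 + 2·-1 + 1·2 + 6·1.

6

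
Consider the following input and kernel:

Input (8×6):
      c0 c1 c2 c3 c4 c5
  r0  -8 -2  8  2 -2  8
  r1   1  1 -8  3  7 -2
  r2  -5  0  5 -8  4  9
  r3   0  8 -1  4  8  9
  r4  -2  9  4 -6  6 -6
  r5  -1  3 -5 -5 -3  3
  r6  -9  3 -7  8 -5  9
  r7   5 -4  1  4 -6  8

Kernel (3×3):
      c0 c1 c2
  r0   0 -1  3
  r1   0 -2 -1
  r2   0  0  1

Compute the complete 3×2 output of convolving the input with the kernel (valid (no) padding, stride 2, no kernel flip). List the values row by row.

Output[0,0]: The receptive field on the input at this output position is [-8 -2 8 / 1 1 -8 / -5 0 5]. Elementwise product with the kernel and sum: -2·-1 + 8·3 + 1·-2 + -8·-1 + 5·1.

37 -17
4 10
-5 32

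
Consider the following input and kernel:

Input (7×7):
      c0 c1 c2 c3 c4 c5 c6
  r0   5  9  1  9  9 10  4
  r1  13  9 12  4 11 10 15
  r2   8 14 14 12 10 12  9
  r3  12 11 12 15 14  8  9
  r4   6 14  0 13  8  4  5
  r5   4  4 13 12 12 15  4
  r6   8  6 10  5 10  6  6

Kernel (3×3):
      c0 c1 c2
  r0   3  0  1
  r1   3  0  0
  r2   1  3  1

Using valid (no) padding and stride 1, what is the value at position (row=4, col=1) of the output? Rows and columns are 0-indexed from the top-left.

108

The receptive field on the input at this output position is [14 0 13 / 4 13 12 / 6 10 5]. Elementwise product with the kernel and sum: 14·3 + 13·1 + 4·3 + 6·1 + 10·3 + 5·1.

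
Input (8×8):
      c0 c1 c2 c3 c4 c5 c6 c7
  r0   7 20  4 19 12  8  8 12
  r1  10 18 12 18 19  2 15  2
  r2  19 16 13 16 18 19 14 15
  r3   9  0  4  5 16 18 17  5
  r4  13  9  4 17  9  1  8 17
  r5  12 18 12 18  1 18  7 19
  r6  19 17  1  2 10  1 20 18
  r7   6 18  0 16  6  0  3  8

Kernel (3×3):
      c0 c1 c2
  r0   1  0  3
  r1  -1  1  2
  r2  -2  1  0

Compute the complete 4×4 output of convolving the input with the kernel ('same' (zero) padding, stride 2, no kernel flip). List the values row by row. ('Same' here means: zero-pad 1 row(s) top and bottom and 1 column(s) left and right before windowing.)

Output[0,0]: The receptive field on the zero-padded input at this output position is [0 0 0 / 0 7 20 / 0 10 18]. Elementwise product with the kernel and sum: 0·1 + 0·3 + 0·-1 + 7·1 + 20·2 + 0·-2 + 10·1.
Output[0,1]: The receptive field on the zero-padded input at this output position is [0 0 0 / 20 4 19 / 18 12 18]. Elementwise product with the kernel and sum: 0·1 + 0·3 + 20·-1 + 4·1 + 19·2 + 18·-2 + 12·1.

57 -2 -8 35
114 105 70 14
43 20 18 45
113 24 56 133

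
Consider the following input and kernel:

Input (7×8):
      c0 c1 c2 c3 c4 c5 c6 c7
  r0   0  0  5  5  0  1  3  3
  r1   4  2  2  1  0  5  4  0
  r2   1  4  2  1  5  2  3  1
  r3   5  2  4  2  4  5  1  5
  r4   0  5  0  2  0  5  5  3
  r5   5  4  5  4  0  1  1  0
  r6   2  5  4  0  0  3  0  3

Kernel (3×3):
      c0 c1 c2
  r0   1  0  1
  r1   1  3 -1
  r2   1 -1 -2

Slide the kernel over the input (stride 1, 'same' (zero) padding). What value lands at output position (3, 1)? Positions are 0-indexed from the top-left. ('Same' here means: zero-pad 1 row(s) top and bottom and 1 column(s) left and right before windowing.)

5

The receptive field on the zero-padded input at this output position is [1 4 2 / 5 2 4 / 0 5 0]. Elementwise product with the kernel and sum: 1·1 + 2·1 + 5·1 + 2·3 + 4·-1 + 0·1 + 5·-1 + 0·-2.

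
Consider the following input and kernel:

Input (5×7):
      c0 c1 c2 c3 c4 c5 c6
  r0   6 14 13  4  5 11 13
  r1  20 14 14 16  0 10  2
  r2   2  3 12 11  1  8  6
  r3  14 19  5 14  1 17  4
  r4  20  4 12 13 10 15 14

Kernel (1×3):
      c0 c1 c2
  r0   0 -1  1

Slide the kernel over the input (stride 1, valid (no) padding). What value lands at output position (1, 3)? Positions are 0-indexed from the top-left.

10

The receptive field on the input at this output position is [16 0 10]. Elementwise product with the kernel and sum: 0·-1 + 10·1.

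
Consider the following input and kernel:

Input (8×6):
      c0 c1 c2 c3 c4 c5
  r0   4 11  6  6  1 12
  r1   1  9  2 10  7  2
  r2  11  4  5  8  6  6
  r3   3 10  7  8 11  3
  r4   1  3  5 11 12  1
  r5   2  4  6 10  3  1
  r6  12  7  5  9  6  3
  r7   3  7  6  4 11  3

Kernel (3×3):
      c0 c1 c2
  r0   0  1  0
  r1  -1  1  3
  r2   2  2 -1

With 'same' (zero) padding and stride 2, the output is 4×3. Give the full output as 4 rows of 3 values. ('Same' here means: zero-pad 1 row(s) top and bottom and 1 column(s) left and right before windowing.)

Output[0,0]: The receptive field on the zero-padded input at this output position is [0 0 0 / 0 4 11 / 0 1 9]. Elementwise product with the kernel and sum: 0·1 + 0·-1 + 4·1 + 11·3 + 0·2 + 1·2 + 9·-1.
Output[0,1]: The receptive field on the zero-padded input at this output position is [0 0 0 / 11 6 6 / 9 2 10]. Elementwise product with the kernel and sum: 0·1 + 11·-1 + 6·1 + 6·3 + 9·2 + 2·2 + 10·-1.

30 25 63
20 53 58
13 52 40
34 53 36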